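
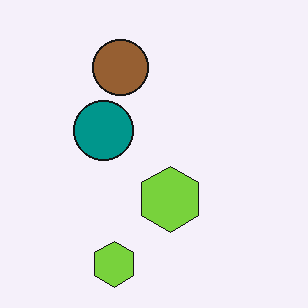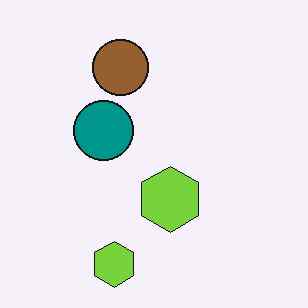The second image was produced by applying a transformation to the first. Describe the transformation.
This is the original image given moderate JPEG compression.

Blocky 8×8 compression artifacts appear around shape edges and the flat background shows ringing — characteristic JPEG degradation.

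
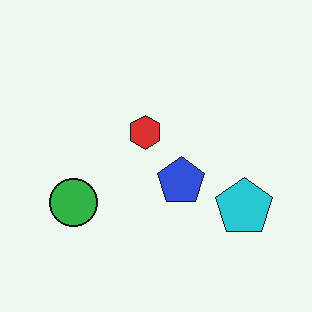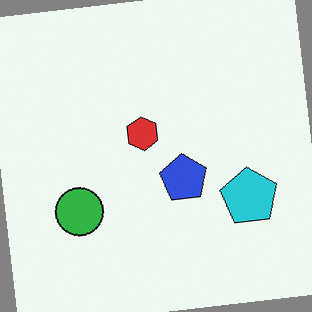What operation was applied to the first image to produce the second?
Rotated counter-clockwise by a slight angle.

Every shape is tilted by the same angle and the image corners show triangular fill wedges — a whole-image rotation by a non-right angle.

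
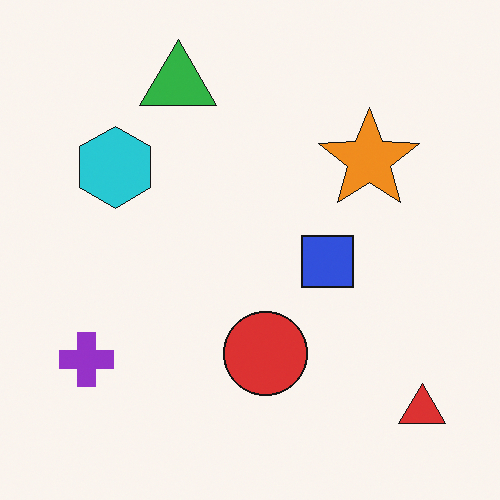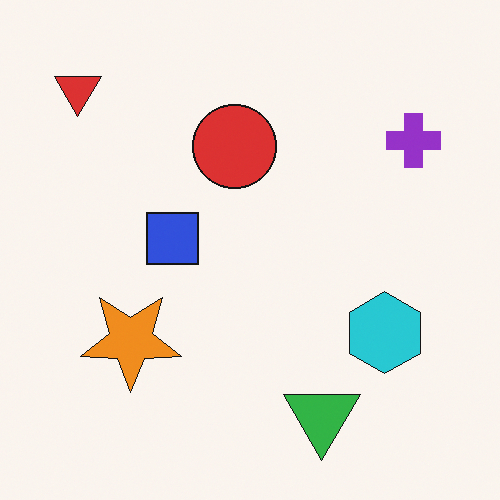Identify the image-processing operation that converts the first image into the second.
Rotated 180°.

The red triangle sits in the bottom-right of the first image and the top-left of the second — consistent with a whole-image 180° rotation.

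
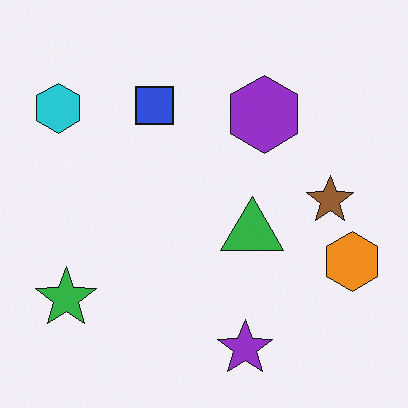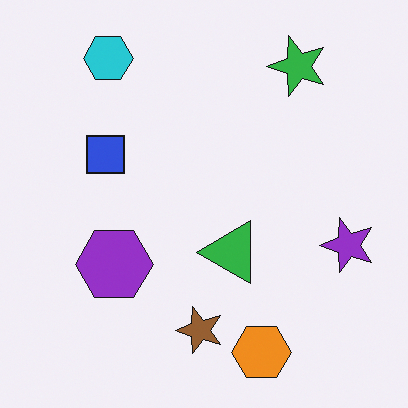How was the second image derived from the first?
The transformation is: transposed (reflected across the top-left ↔ bottom-right diagonal).

Shapes have swapped their row and column positions — what was in the top-right is now in the bottom-left — a diagonal reflection.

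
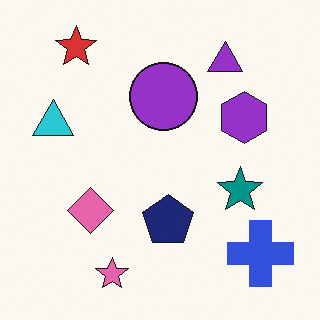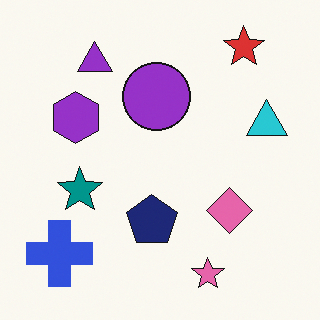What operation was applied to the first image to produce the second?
It was flipped horizontally (left ↔ right).

The cyan triangle is in the left of the first image and the right of the second — shapes on opposite sides of the vertical midline have swapped in a mirror flip.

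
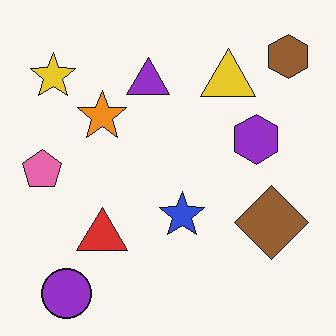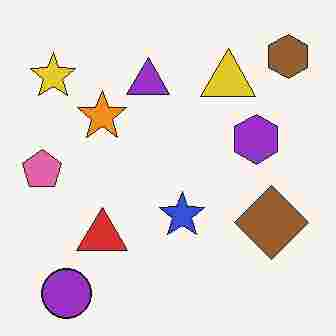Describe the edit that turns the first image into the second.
It was heavily JPEG-compressed with obvious blocking artifacts.

Blocky 8×8 compression artifacts appear around shape edges and the flat background shows ringing — characteristic JPEG degradation.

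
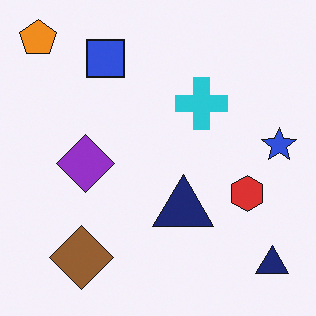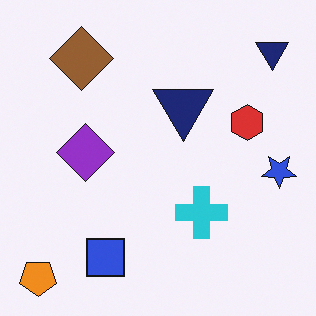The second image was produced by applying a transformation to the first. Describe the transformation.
This is the original image flipped vertically (top ↔ bottom).

The orange pentagon is in the top-left of the first image and the bottom-left of the second — shapes on opposite sides of the horizontal midline have swapped in a mirror flip.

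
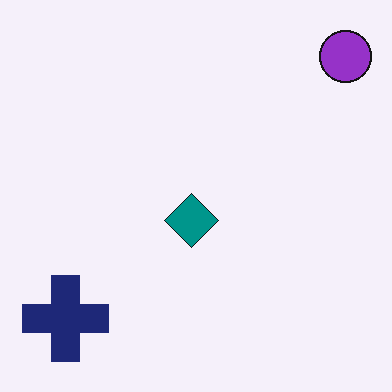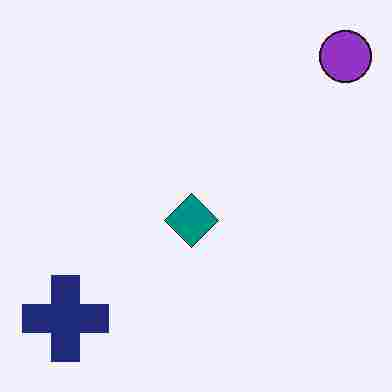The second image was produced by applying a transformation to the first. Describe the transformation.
The image was degraded with heavy JPEG compression.

Blocky 8×8 compression artifacts appear around shape edges and the flat background shows ringing — characteristic JPEG degradation.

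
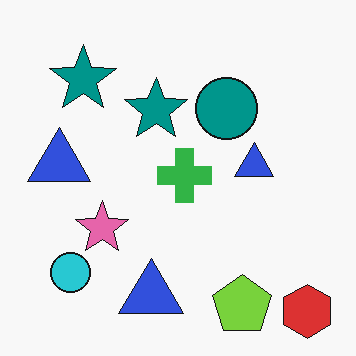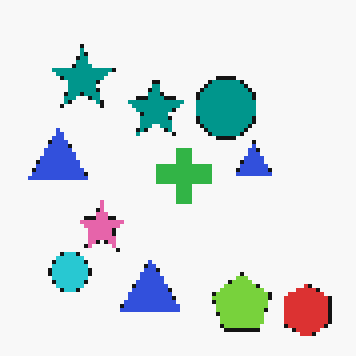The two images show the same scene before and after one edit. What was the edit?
It was mildly pixelated.

Shapes are reduced to large square blocks; fine edges and outlines are lost — a downscale-then-upscale (mosaic) effect.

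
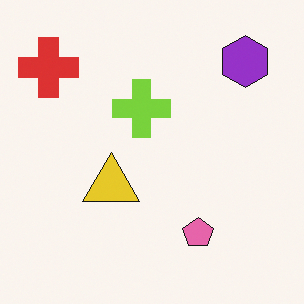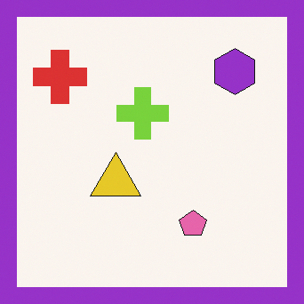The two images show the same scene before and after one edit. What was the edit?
Framed with a purple border.

A solid purple frame runs around the edge of the second image, with the content slightly shrunk inside it.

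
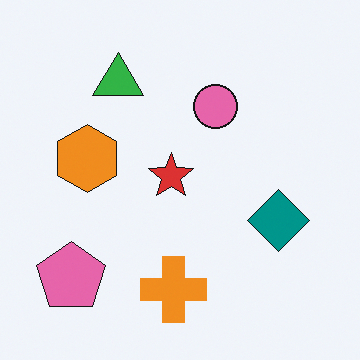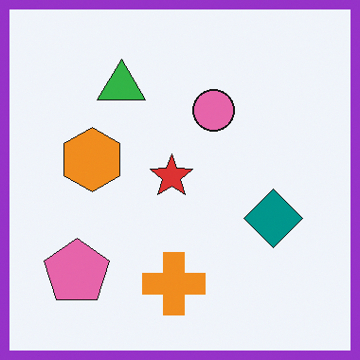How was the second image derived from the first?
The image was framed with a purple border.

A solid purple frame runs around the edge of the second image, with the content slightly shrunk inside it.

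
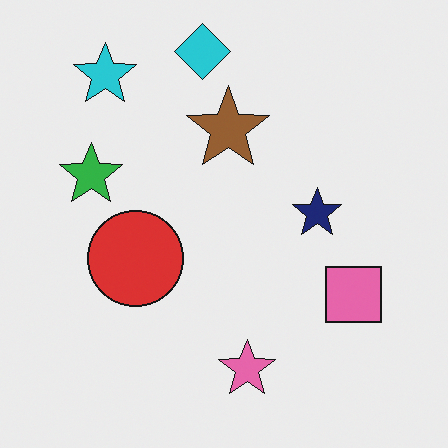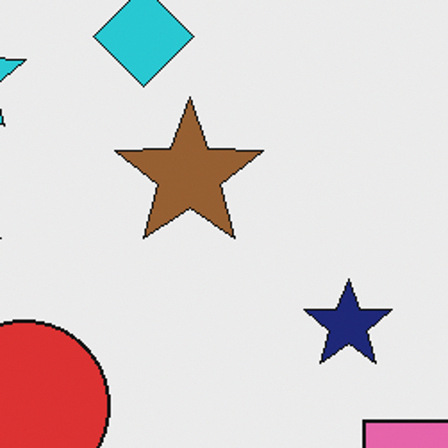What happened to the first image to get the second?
It was cropped to a noticeably smaller region and rescaled.

The visible shapes are larger and the field of view is narrower; shapes near the original edges may be partly or wholly outside the frame — a crop-and-rescale.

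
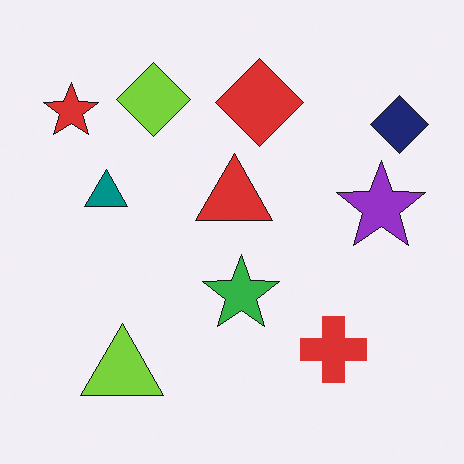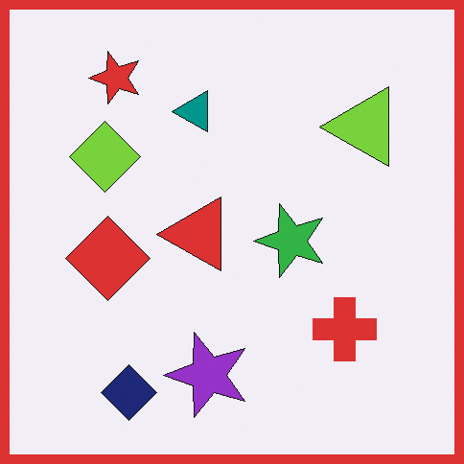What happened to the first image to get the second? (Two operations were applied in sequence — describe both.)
The second image is the first transposed (reflected across the top-left ↔ bottom-right diagonal), then framed with a red border.

Shapes have swapped their row and column positions — what was in the top-right is now in the bottom-left — a diagonal reflection. A solid red frame runs around the edge of the second image, with the content slightly shrunk inside it.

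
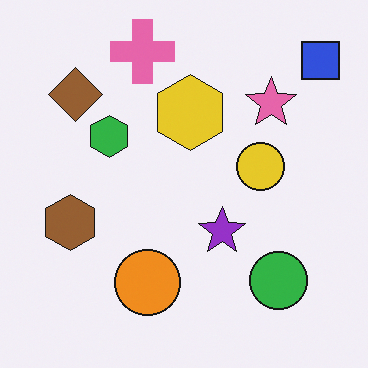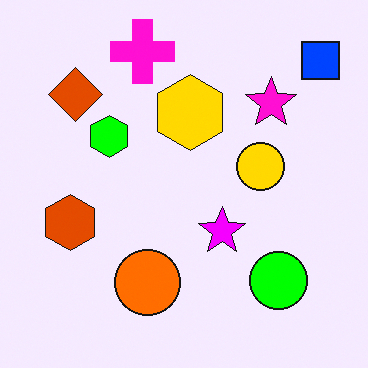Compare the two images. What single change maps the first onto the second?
The transformation is: made much more vivid (saturation change).

All colors are more vivid — a global saturation change.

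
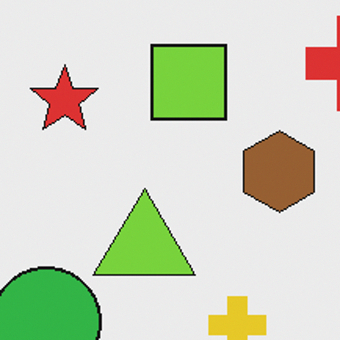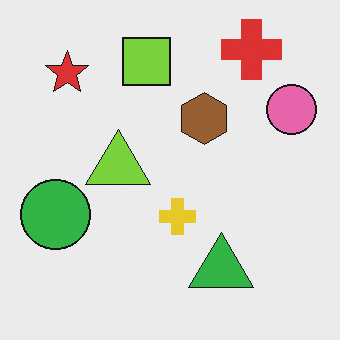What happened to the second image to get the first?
The transformation is: cropped to a modestly smaller region and rescaled.

The visible shapes are larger and the field of view is narrower; shapes near the original edges may be partly or wholly outside the frame — a crop-and-rescale.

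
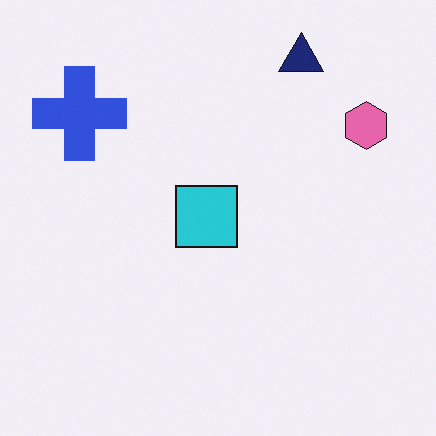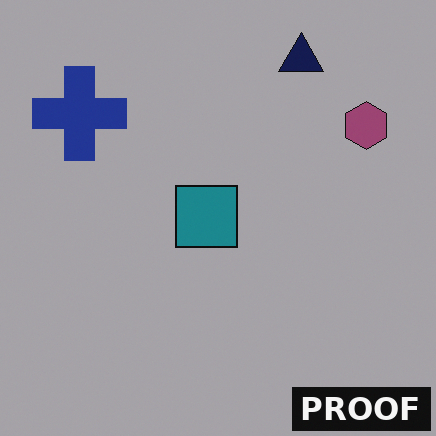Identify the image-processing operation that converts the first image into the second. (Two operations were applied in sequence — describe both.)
Darkened a lot, then watermarked with the text "PROOF" in the lower-right corner.

Every pixel — background and shapes alike — is uniformly darkened. A dark label reading "PROOF" appears in the lower-right corner.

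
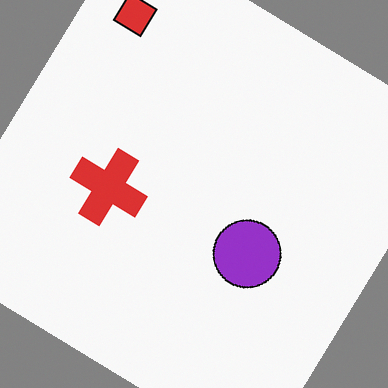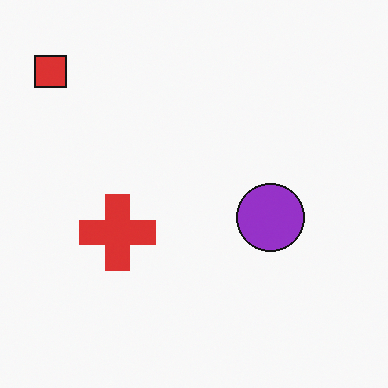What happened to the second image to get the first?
The first image is the second rotated clockwise by a large amount — several tens of degrees.

Every shape is tilted by the same angle and the image corners show triangular fill wedges — a whole-image rotation by a non-right angle.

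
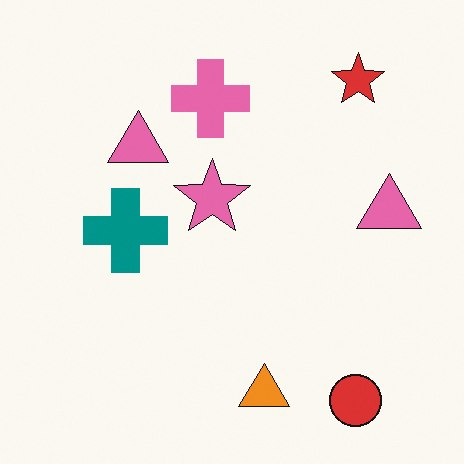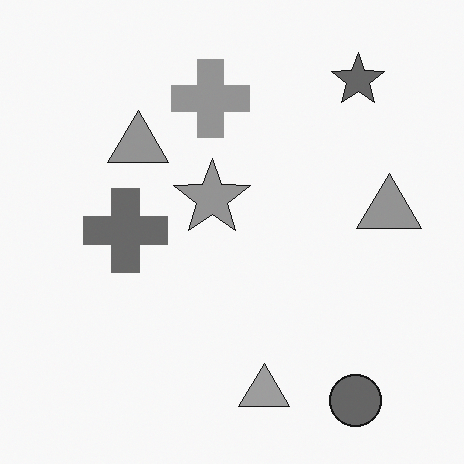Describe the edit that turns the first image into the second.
The second image is the first converted to grayscale.

All color is removed — every shape is now a shade of grey.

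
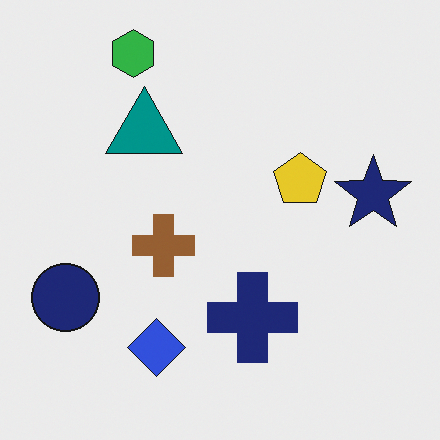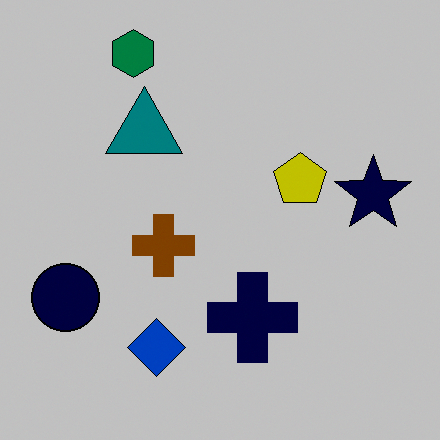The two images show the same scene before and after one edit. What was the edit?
The image was heavily posterized to just a handful of flat colors.

Each flat color has snapped to a coarser quantized level — most visibly, the near-white background has dropped to a flat grey.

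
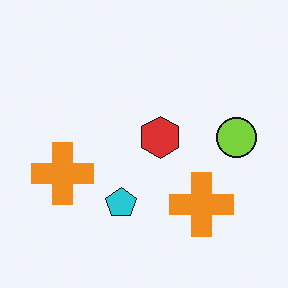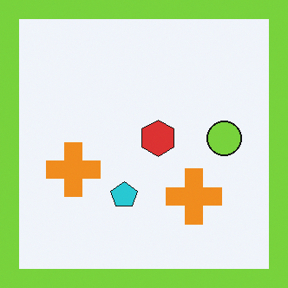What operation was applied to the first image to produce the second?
The second image is the first framed with a lime border.

A solid lime frame runs around the edge of the second image, with the content slightly shrunk inside it.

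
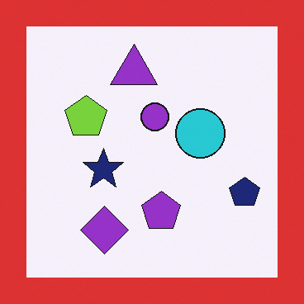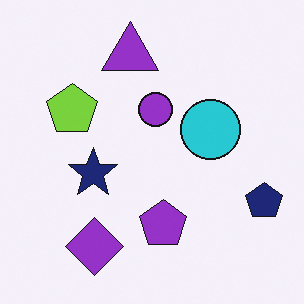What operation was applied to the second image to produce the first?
The transformation is: framed with a red border.

A solid red frame runs around the edge of the first image, with the content slightly shrunk inside it.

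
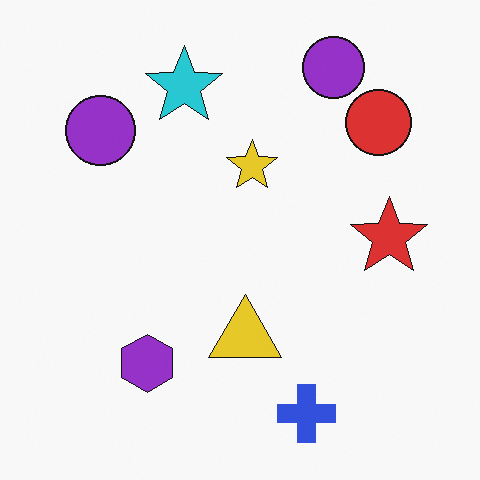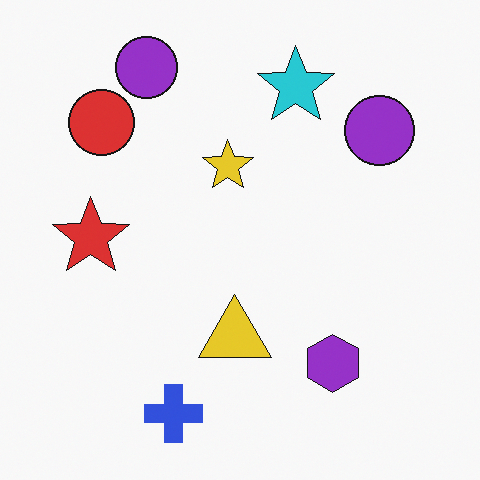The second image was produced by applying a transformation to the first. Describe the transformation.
The image was flipped horizontally (left ↔ right).

The red star is in the right of the first image and the left of the second — shapes on opposite sides of the vertical midline have swapped in a mirror flip.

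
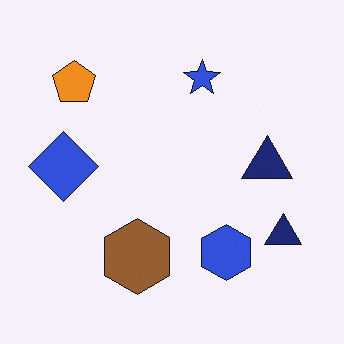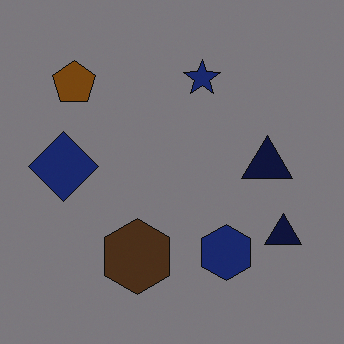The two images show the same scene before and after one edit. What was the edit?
The image was darkened a lot.

Every pixel — background and shapes alike — is uniformly darkened.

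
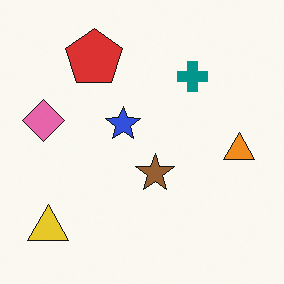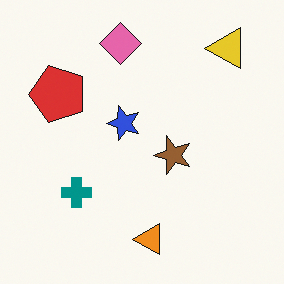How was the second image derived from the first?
It was transposed (reflected across the top-left ↔ bottom-right diagonal).

Shapes have swapped their row and column positions — what was in the top-right is now in the bottom-left — a diagonal reflection.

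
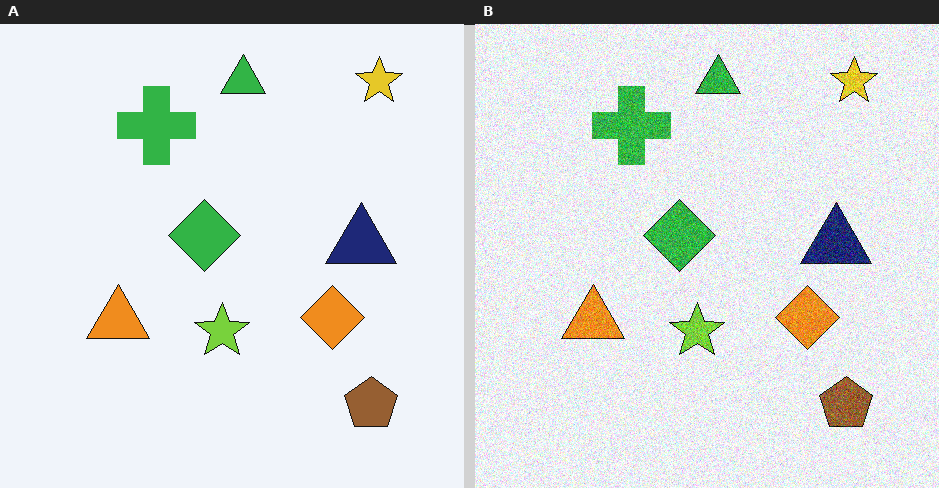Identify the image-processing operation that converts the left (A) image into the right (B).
The image was degraded with visible gaussian noise.

Random speckle covers the whole image, including the flat background.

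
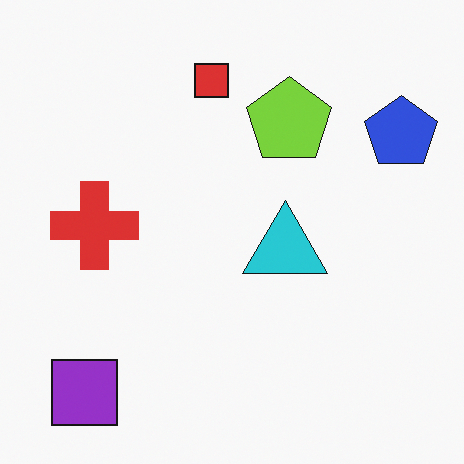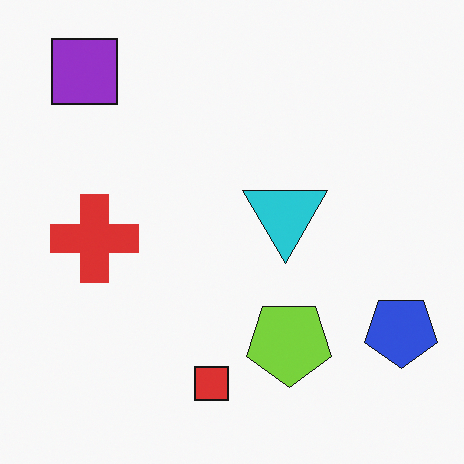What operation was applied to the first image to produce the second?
The second image is the first flipped vertically (top ↔ bottom).

The purple square is in the bottom-left of the first image and the top-left of the second — shapes on opposite sides of the horizontal midline have swapped in a mirror flip.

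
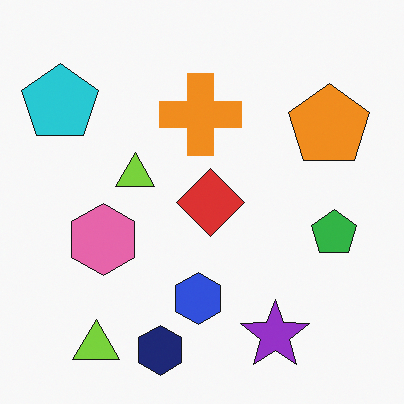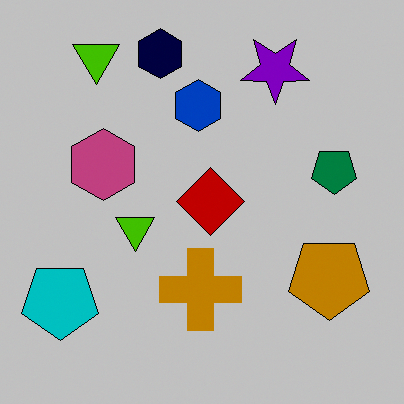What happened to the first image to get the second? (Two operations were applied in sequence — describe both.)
The second image is the first aggressively posterized, then flipped vertically (top ↔ bottom).

Each flat color has snapped to a coarser quantized level — most visibly, the near-white background has dropped to a flat grey. The navy hexagon is in the bottom of the first image and the top of the second — shapes on opposite sides of the horizontal midline have swapped in a mirror flip.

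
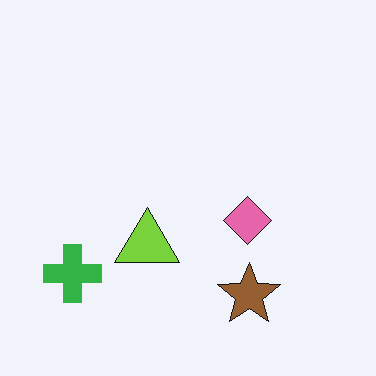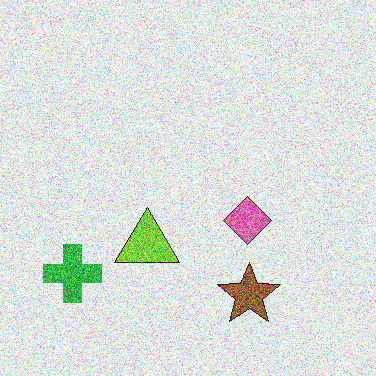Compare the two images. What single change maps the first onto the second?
The image was degraded with a thick layer of grain.

Random speckle covers the whole image, including the flat background.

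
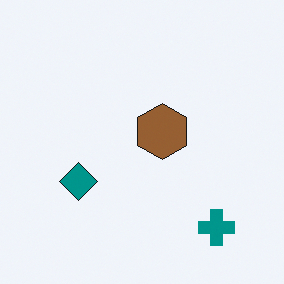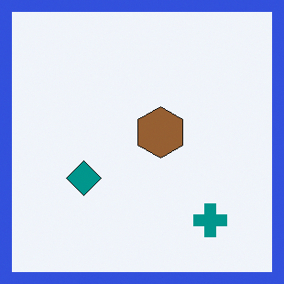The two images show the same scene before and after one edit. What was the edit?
It was framed with a blue border.

A solid blue frame runs around the edge of the second image, with the content slightly shrunk inside it.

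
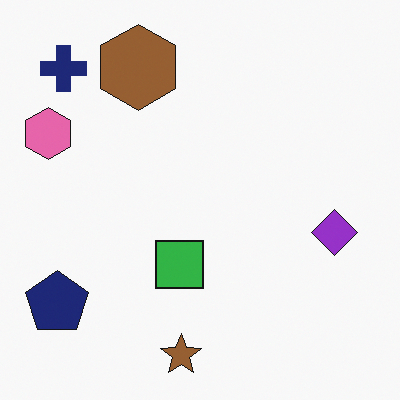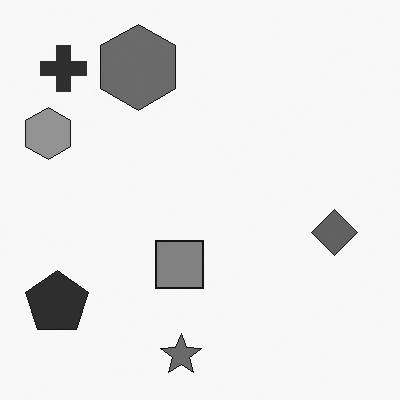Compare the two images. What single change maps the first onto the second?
The image was converted to grayscale.

All color is removed — every shape is now a shade of grey.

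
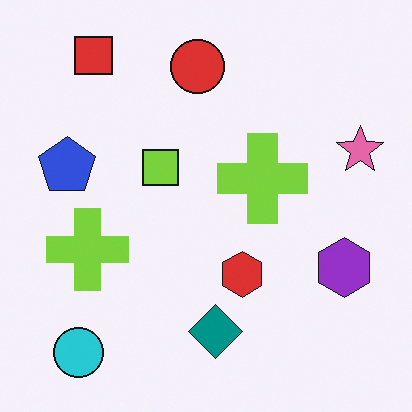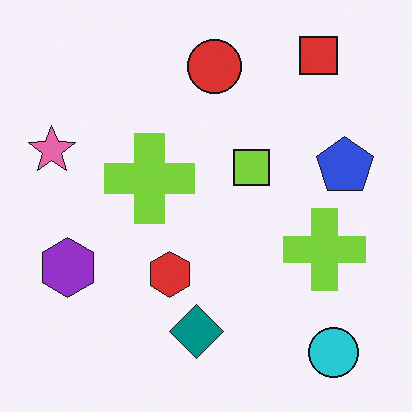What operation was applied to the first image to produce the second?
This is the original image flipped horizontally (left ↔ right).

The pink star is in the right of the first image and the left of the second — shapes on opposite sides of the vertical midline have swapped in a mirror flip.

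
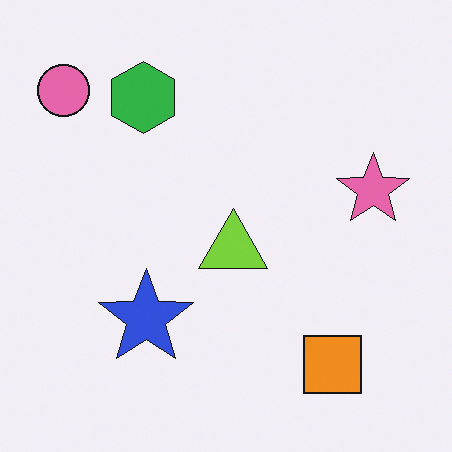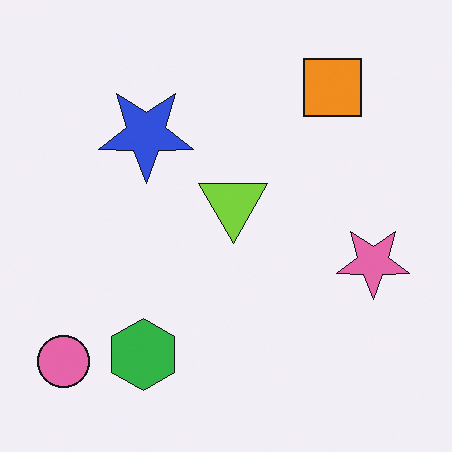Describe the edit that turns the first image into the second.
Flipped vertically (top ↔ bottom).

The orange square is in the bottom-right of the first image and the top-right of the second — shapes on opposite sides of the horizontal midline have swapped in a mirror flip.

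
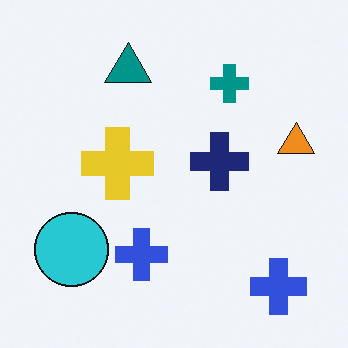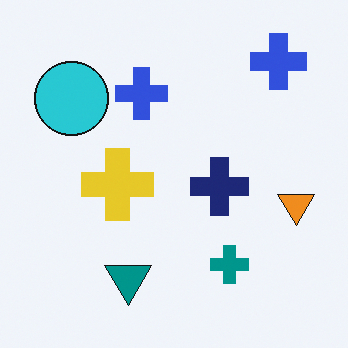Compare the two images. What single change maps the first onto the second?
The image was flipped vertically (top ↔ bottom).

The teal triangle is in the top of the first image and the bottom of the second — shapes on opposite sides of the horizontal midline have swapped in a mirror flip.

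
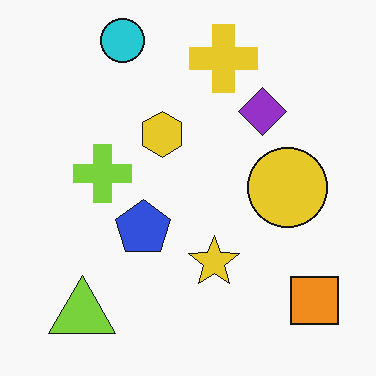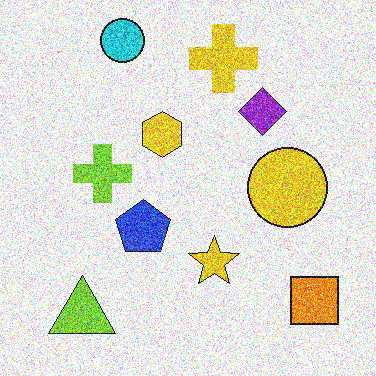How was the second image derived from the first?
This is the original image degraded with heavy additive noise.

Random speckle covers the whole image, including the flat background.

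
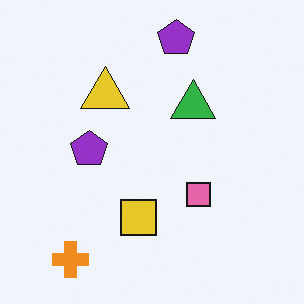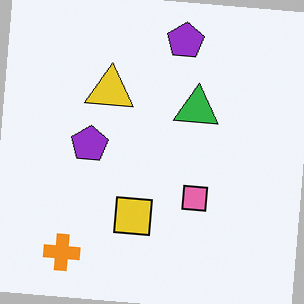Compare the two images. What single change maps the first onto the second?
The transformation is: rotated clockwise by a few degrees.

Every shape is tilted by the same angle and the image corners show triangular fill wedges — a whole-image rotation by a non-right angle.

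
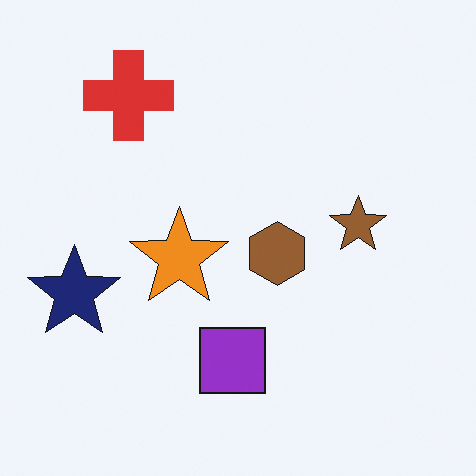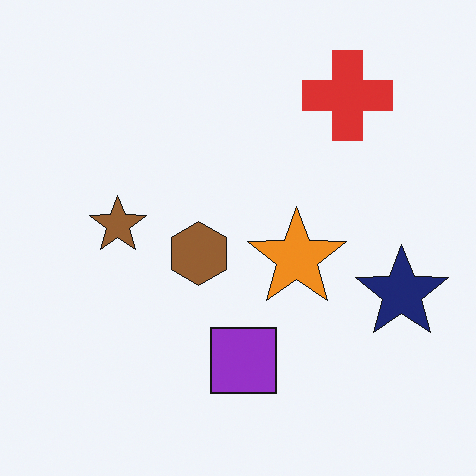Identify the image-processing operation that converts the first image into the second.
The image was flipped horizontally (left ↔ right).

The navy star is in the left of the first image and the right of the second — shapes on opposite sides of the vertical midline have swapped in a mirror flip.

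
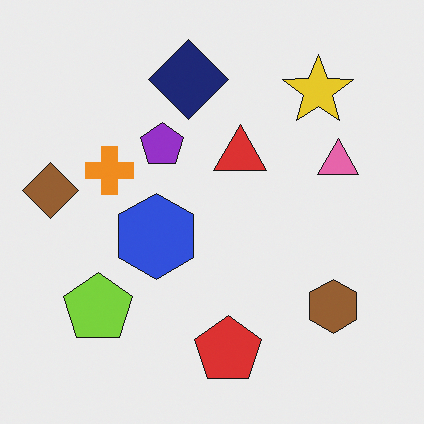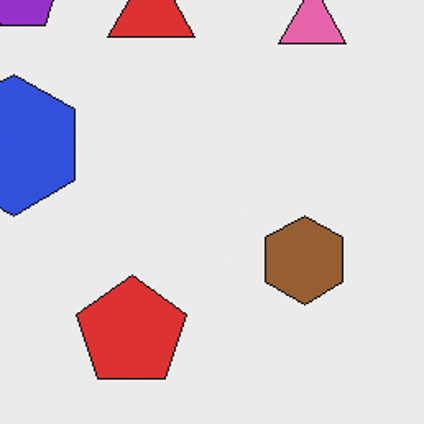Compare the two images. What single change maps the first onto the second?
The transformation is: cropped tightly and scaled back up.

The visible shapes are larger and the field of view is narrower; shapes near the original edges may be partly or wholly outside the frame — a crop-and-rescale.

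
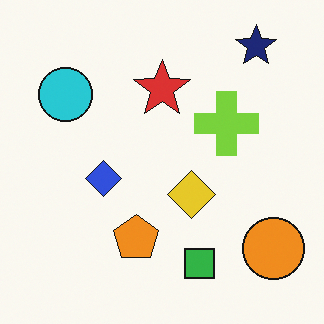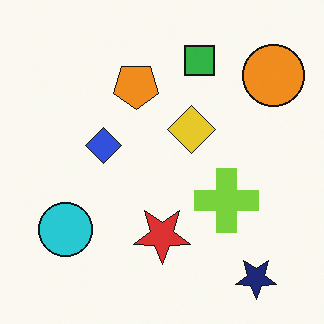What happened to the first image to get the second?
This is the original image flipped vertically (top ↔ bottom).

The navy star is in the top-right of the first image and the bottom-right of the second — shapes on opposite sides of the horizontal midline have swapped in a mirror flip.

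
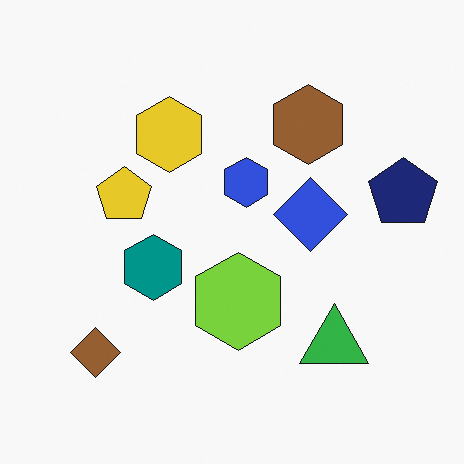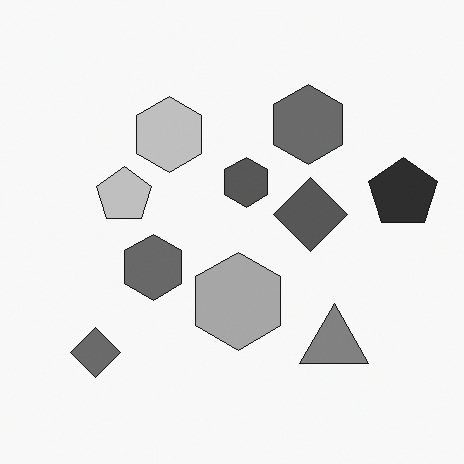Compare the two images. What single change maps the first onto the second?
The transformation is: converted to grayscale.

All color is removed — every shape is now a shade of grey.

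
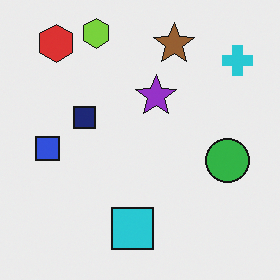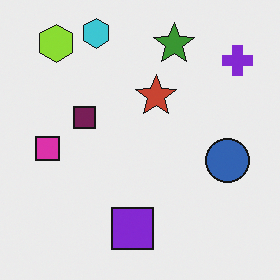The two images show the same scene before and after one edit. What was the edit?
The second image is the first hue-shifted by a moderate amount.

Every shape's color has rotated by the same amount around the hue wheel — a uniform hue shift.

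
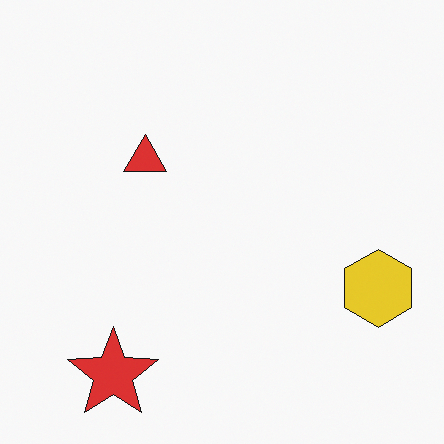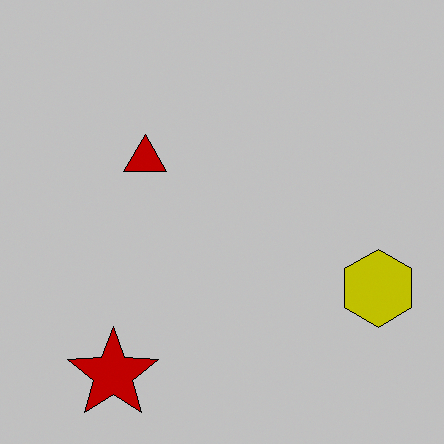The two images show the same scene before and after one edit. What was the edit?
It was heavily posterized to just a handful of flat colors.

Each flat color has snapped to a coarser quantized level — most visibly, the near-white background has dropped to a flat grey.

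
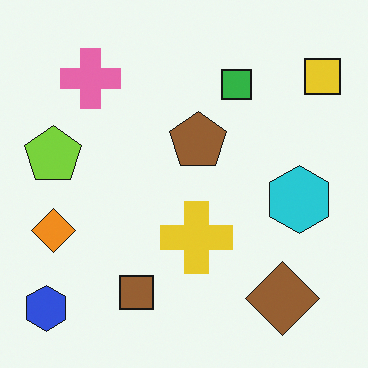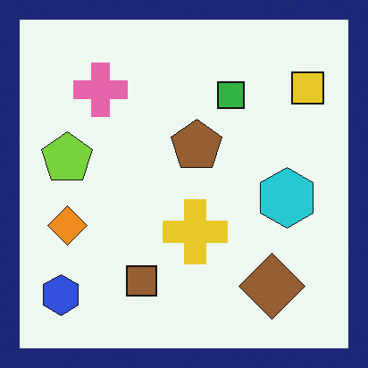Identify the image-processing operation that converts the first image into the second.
This is the original image framed with a navy border.

A solid navy frame runs around the edge of the second image, with the content slightly shrunk inside it.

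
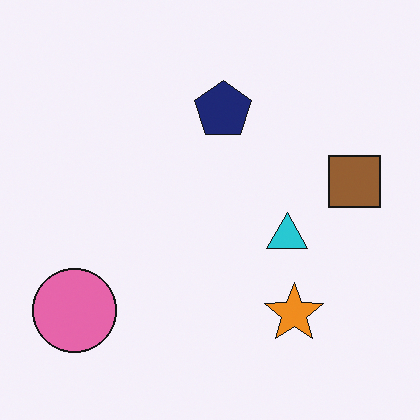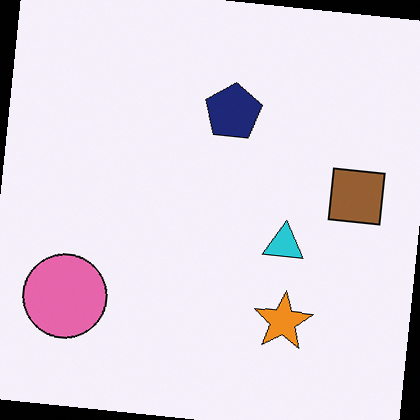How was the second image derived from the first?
The image was rotated clockwise by a few degrees.

Every shape is tilted by the same angle and the image corners show triangular fill wedges — a whole-image rotation by a non-right angle.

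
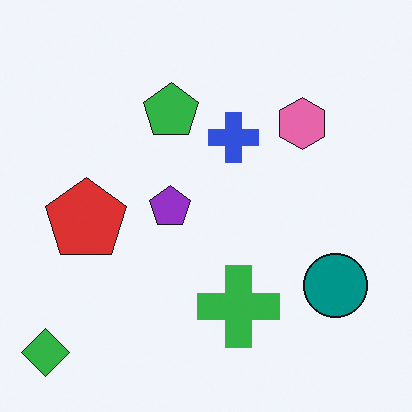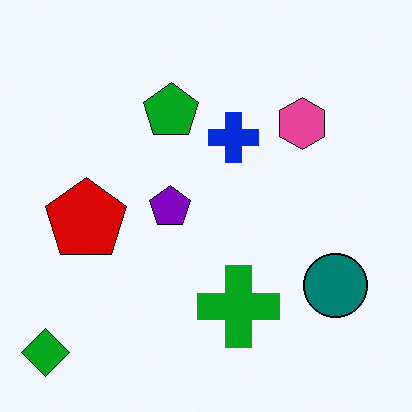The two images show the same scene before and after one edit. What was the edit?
The transformation is: given slightly increased contrast.

Tones are pushed away from mid-grey across the whole image — a global contrast change.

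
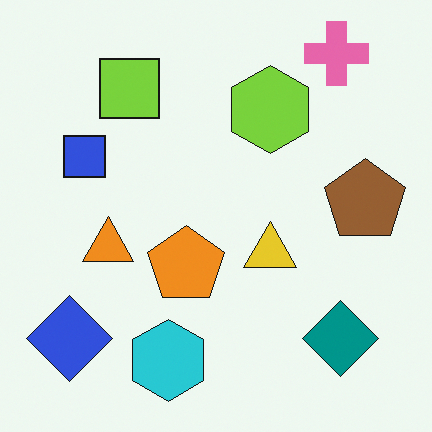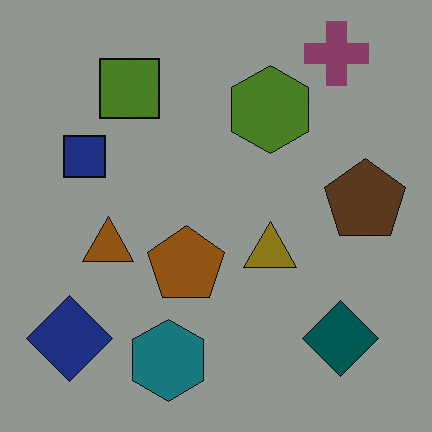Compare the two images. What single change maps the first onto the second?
The transformation is: noticeably darkened.

Every pixel — background and shapes alike — is uniformly darkened.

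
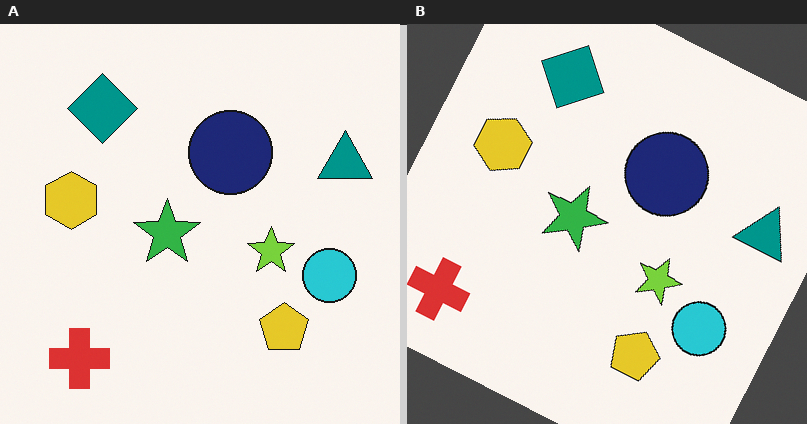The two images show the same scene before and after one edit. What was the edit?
The transformation is: rotated clockwise by a moderate amount.

Every shape is tilted by the same angle and the image corners show triangular fill wedges — a whole-image rotation by a non-right angle.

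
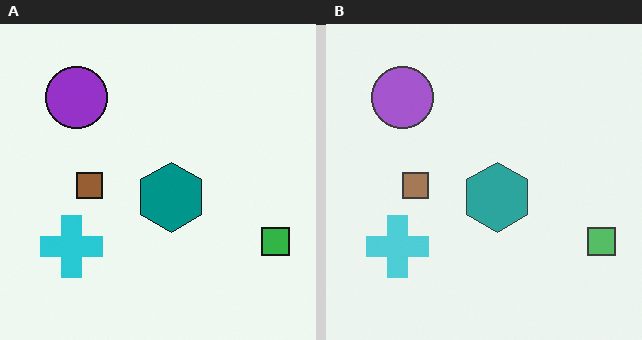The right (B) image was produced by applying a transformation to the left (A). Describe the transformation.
Given slightly reduced contrast.

Tones are pushed toward mid-grey across the whole image — a global contrast change.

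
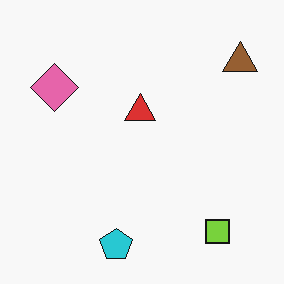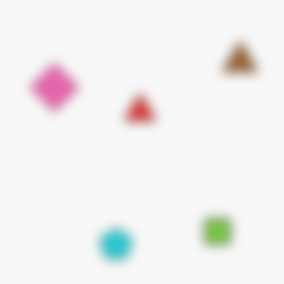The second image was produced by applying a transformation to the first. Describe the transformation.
Heavily blurred.

Shape edges and outlines are uniformly softened across the whole image.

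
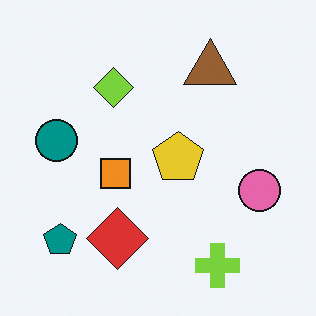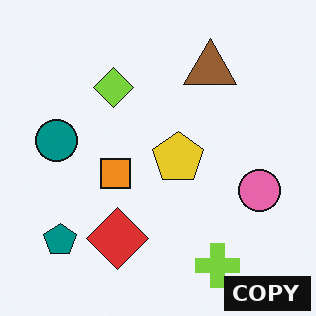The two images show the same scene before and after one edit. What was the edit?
The image was watermarked with the text "COPY" in the lower-right corner.

A dark label reading "COPY" appears in the lower-right corner.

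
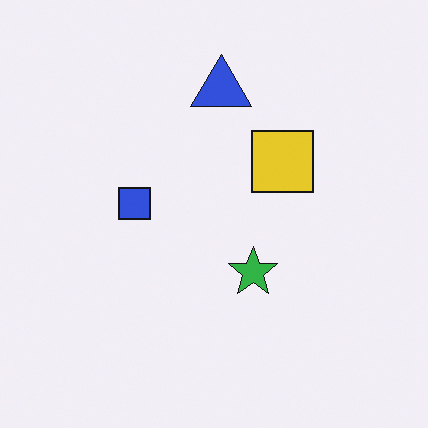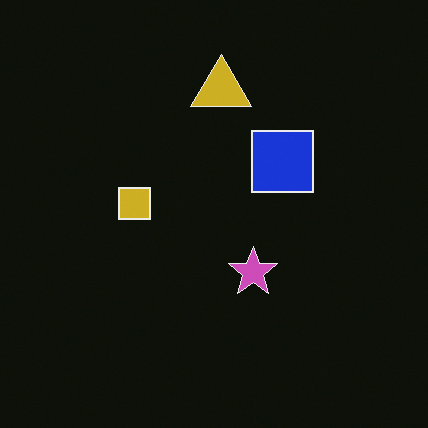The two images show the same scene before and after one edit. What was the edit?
The second image is the first color-inverted (negative).

The light background has become dark and every shape's color is its complement — a photographic negative.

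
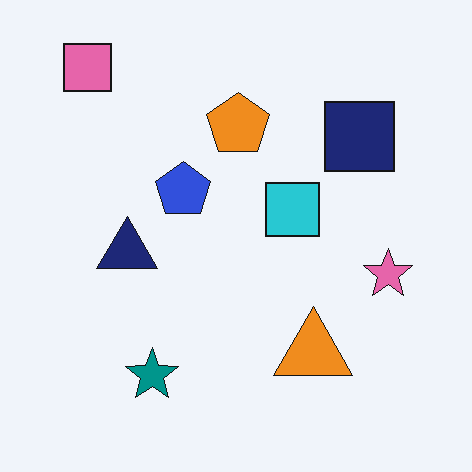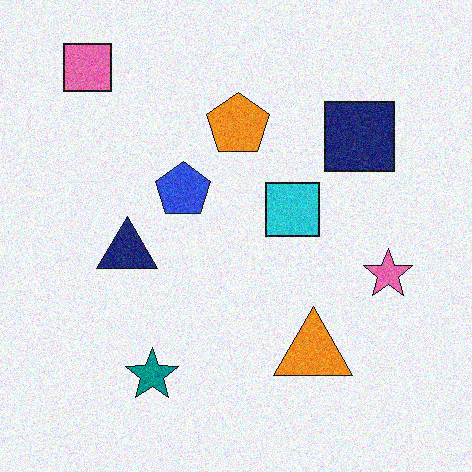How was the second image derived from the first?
The transformation is: degraded with moderate additive noise.

Random speckle covers the whole image, including the flat background.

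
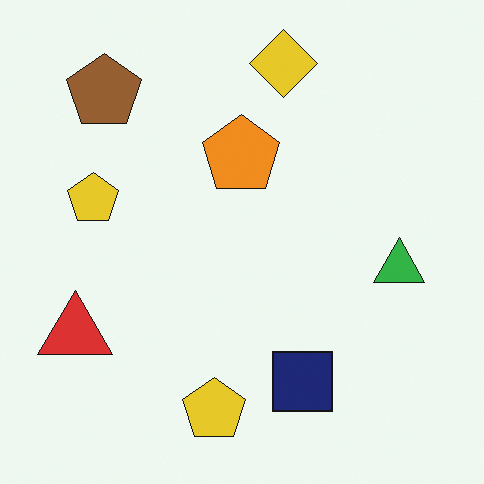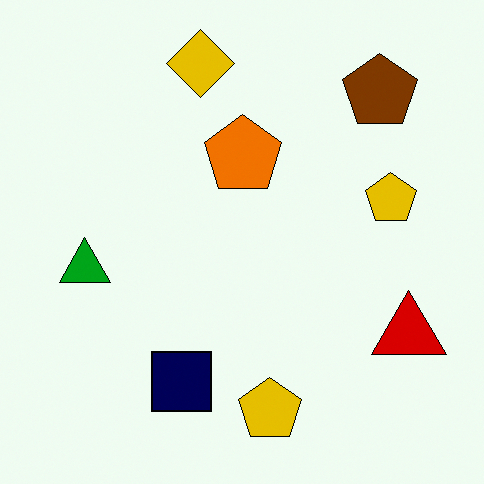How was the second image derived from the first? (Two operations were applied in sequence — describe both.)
The transformation is: flipped horizontally (left ↔ right), then given slightly increased contrast.

The red triangle is in the bottom-left of the first image and the bottom-right of the second — shapes on opposite sides of the vertical midline have swapped in a mirror flip. Tones are pushed away from mid-grey across the whole image — a global contrast change.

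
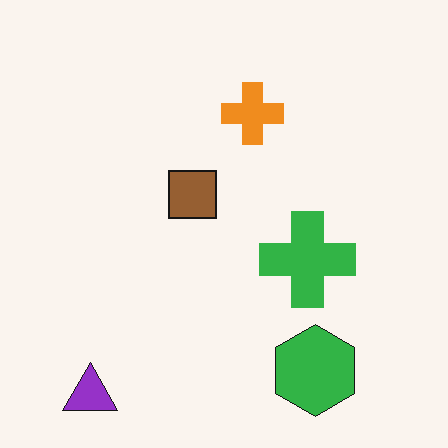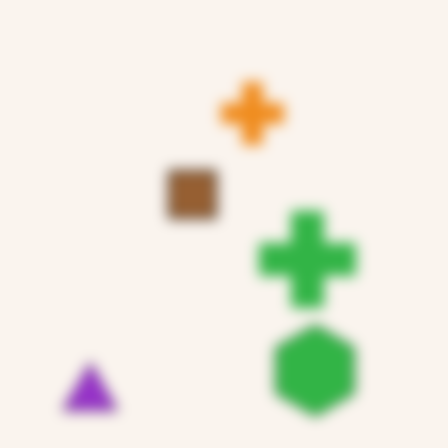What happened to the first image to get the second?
The transformation is: strongly gaussian-blurred.

Shape edges and outlines are uniformly softened across the whole image.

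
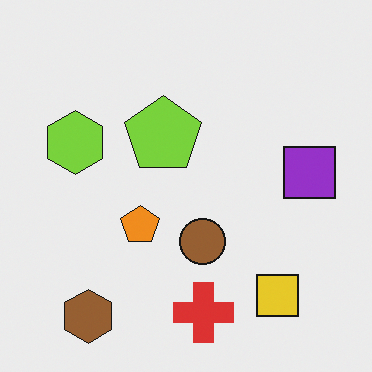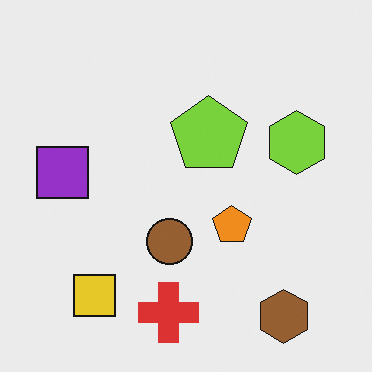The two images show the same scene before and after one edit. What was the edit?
It was flipped horizontally (left ↔ right).

The purple square is in the right of the first image and the left of the second — shapes on opposite sides of the vertical midline have swapped in a mirror flip.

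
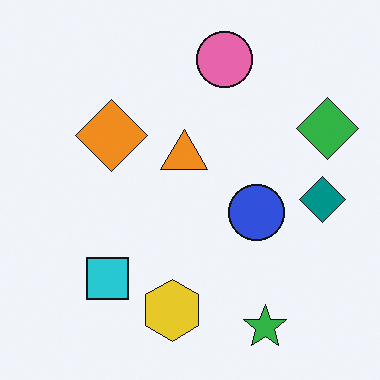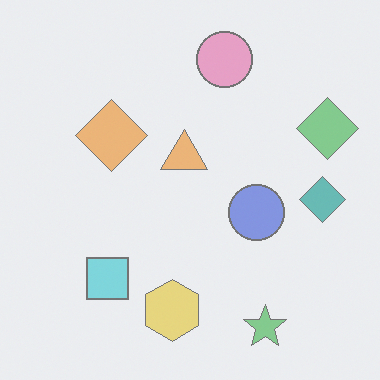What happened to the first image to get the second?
Given much lower contrast.

Tones are pushed toward mid-grey across the whole image — a global contrast change.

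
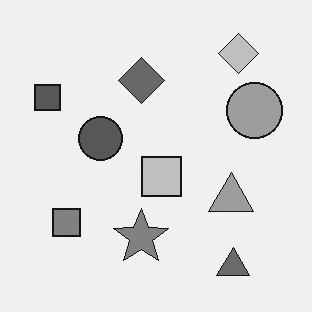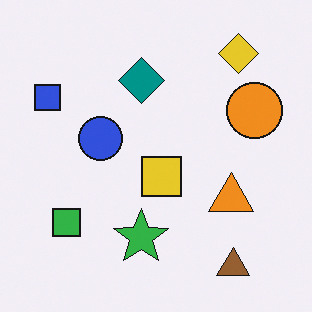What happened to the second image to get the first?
The transformation is: converted to grayscale.

All color is removed — every shape is now a shade of grey.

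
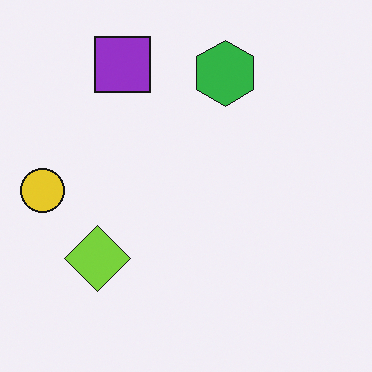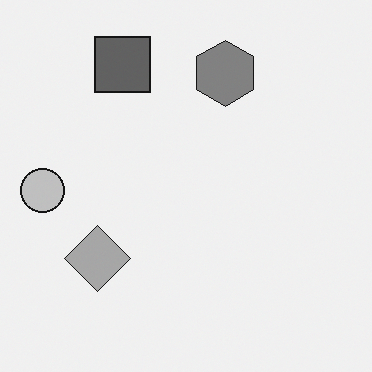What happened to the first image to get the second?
Converted to grayscale.

All color is removed — every shape is now a shade of grey.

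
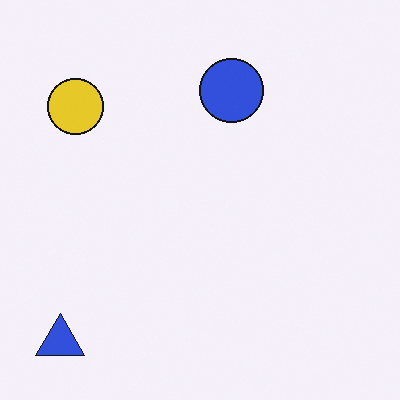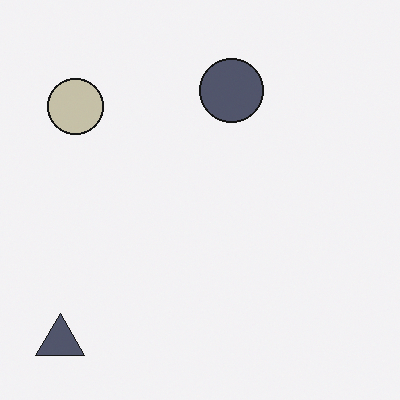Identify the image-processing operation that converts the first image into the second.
The second image is the first heavily desaturated.

All colors are more muted and greyish — a global saturation change.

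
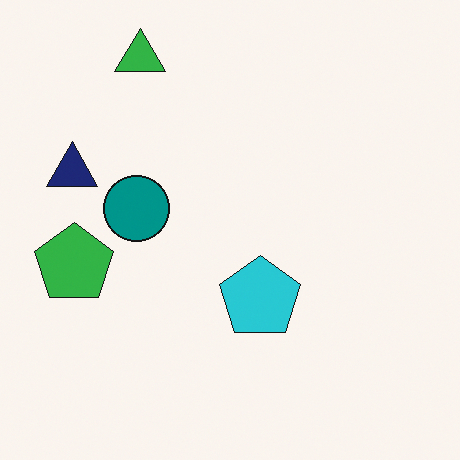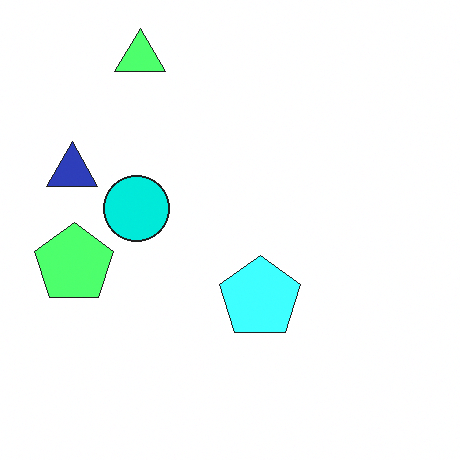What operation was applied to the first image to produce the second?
The image was noticeably brightened.

Every pixel — background and shapes alike — is uniformly brightened.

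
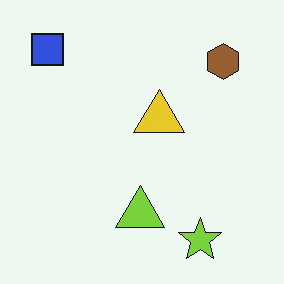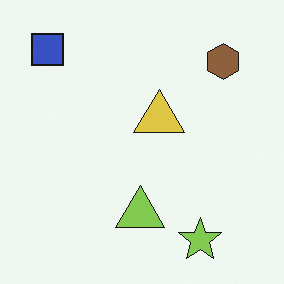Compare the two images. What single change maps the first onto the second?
The image was slightly desaturated.

All colors are more muted and greyish — a global saturation change.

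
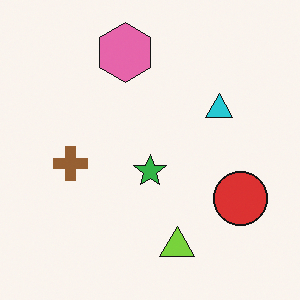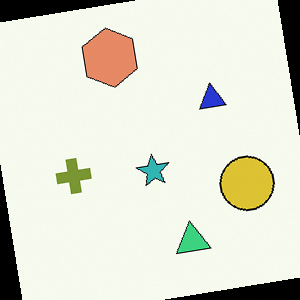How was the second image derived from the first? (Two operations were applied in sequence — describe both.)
It was hue-shifted slightly, then rotated counter-clockwise by a few degrees.

Every shape's color has rotated by the same amount around the hue wheel — a uniform hue shift. Every shape is tilted by the same angle and the image corners show triangular fill wedges — a whole-image rotation by a non-right angle.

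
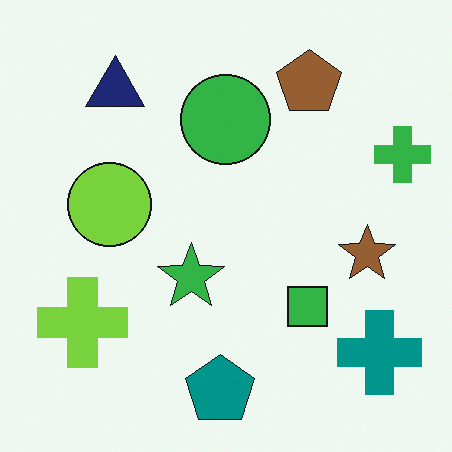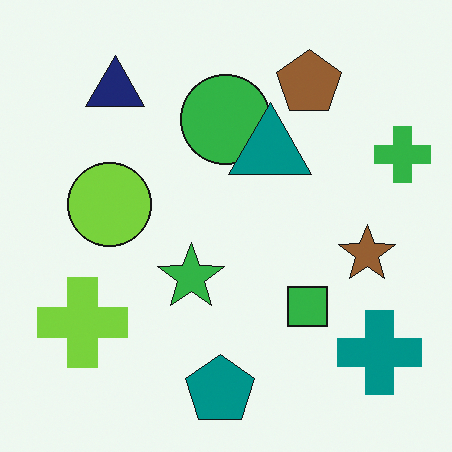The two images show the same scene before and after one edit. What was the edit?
The second image is the first overlaid with an additional teal triangle.

A teal triangle appears in the second image that is absent from the first.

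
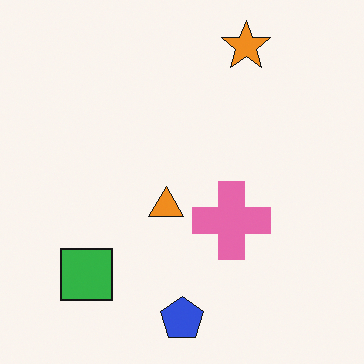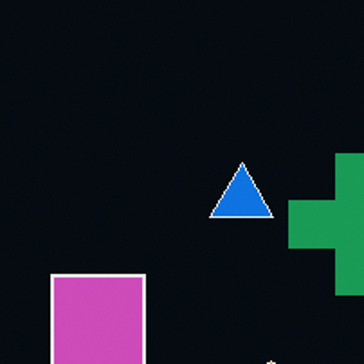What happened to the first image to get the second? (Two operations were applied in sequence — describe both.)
The transformation is: color-inverted (negative), then cropped to a noticeably smaller region and rescaled.

The light background has become dark and every shape's color is its complement — a photographic negative. The visible shapes are larger and the field of view is narrower; shapes near the original edges may be partly or wholly outside the frame — a crop-and-rescale.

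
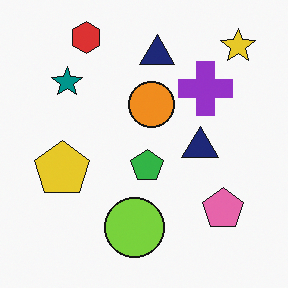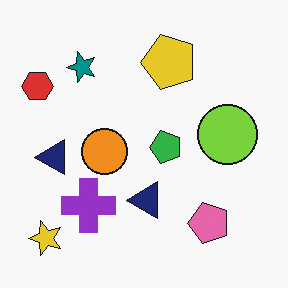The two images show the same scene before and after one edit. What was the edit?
This is the original image transposed (reflected across the top-left ↔ bottom-right diagonal).

Shapes have swapped their row and column positions — what was in the top-right is now in the bottom-left — a diagonal reflection.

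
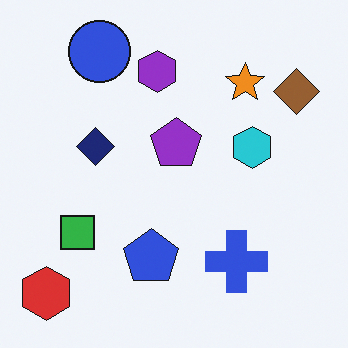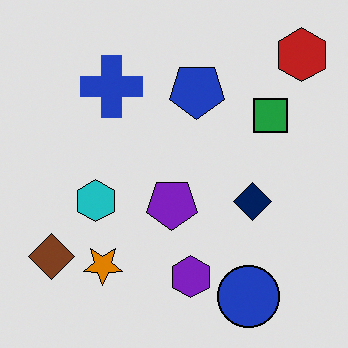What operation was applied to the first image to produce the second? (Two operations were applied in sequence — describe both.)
The transformation is: rotated 180°, then moderately posterized.

The red hexagon sits in the bottom-left of the first image and the top-right of the second — consistent with a whole-image 180° rotation. Each flat color has snapped to a coarser quantized level — most visibly, the near-white background has dropped to a flat grey.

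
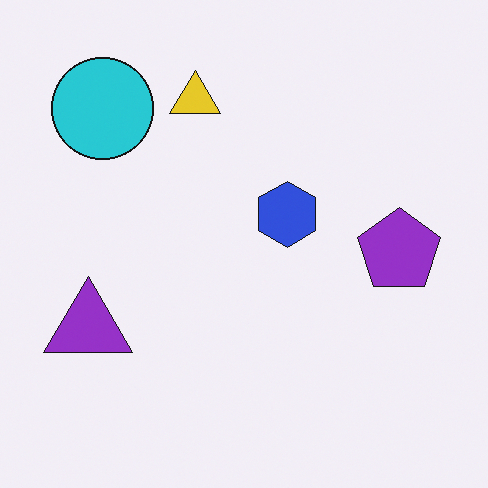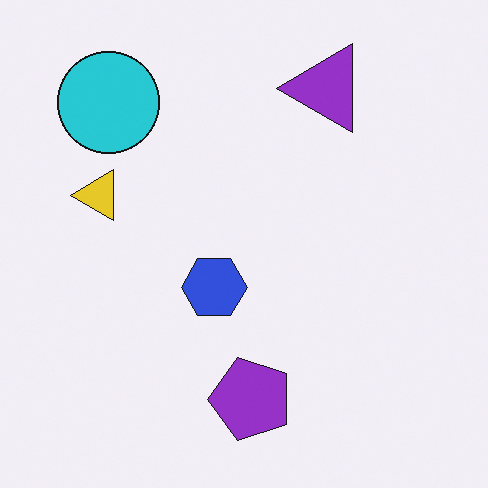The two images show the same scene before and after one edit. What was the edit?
The image was transposed (reflected across the top-left ↔ bottom-right diagonal).

Shapes have swapped their row and column positions — what was in the top-right is now in the bottom-left — a diagonal reflection.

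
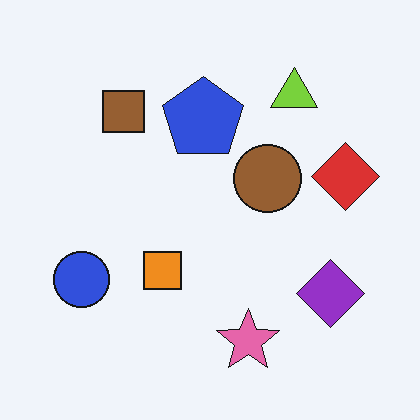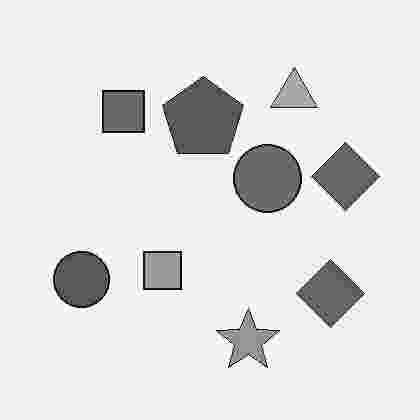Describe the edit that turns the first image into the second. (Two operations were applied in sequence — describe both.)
It was converted to grayscale, then degraded with heavy JPEG compression.

All color is removed — every shape is now a shade of grey. Blocky 8×8 compression artifacts appear around shape edges and the flat background shows ringing — characteristic JPEG degradation.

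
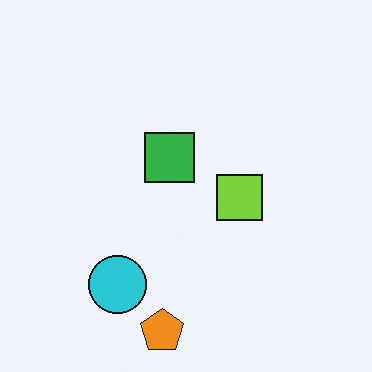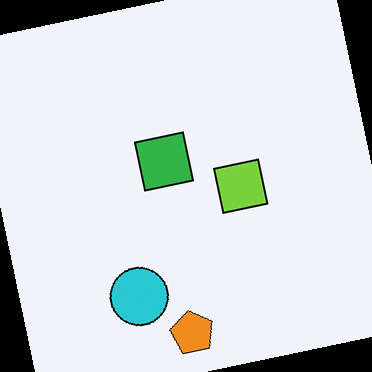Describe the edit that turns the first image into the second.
Rotated counter-clockwise by a slight angle.

Every shape is tilted by the same angle and the image corners show triangular fill wedges — a whole-image rotation by a non-right angle.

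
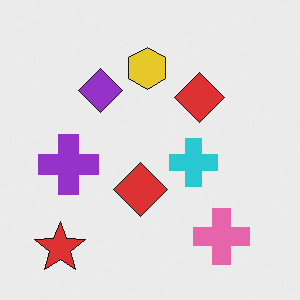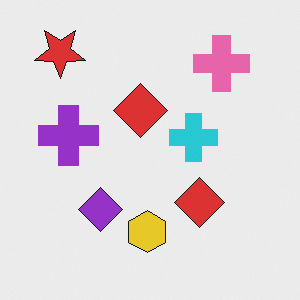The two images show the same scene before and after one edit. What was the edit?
The second image is the first flipped vertically (top ↔ bottom).

The red star is in the bottom-left of the first image and the top-left of the second — shapes on opposite sides of the horizontal midline have swapped in a mirror flip.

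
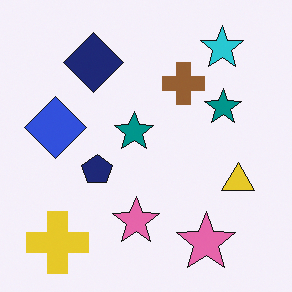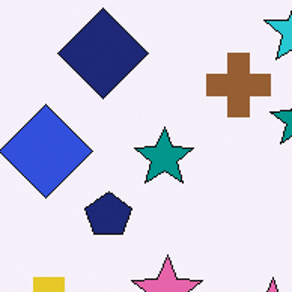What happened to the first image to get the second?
The image was cropped to a modestly smaller region and rescaled.

The visible shapes are larger and the field of view is narrower; shapes near the original edges may be partly or wholly outside the frame — a crop-and-rescale.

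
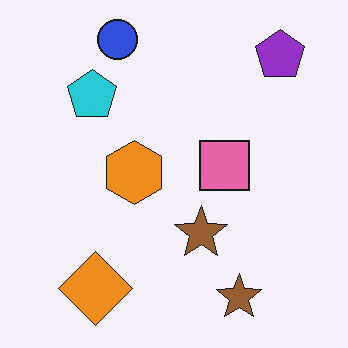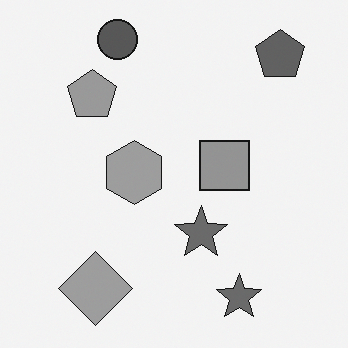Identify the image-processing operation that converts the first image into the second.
The second image is the first converted to grayscale.

All color is removed — every shape is now a shade of grey.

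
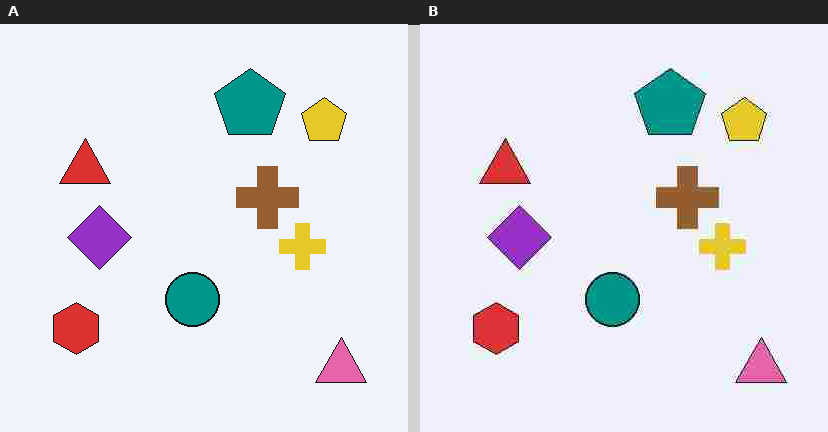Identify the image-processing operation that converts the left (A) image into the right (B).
The transformation is: heavily JPEG-compressed with obvious blocking artifacts.

Blocky 8×8 compression artifacts appear around shape edges and the flat background shows ringing — characteristic JPEG degradation.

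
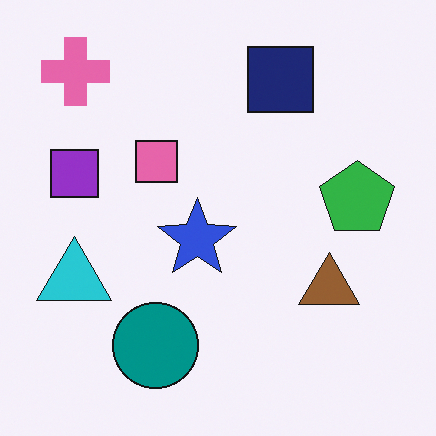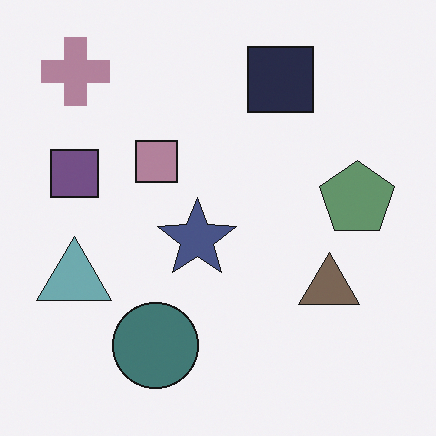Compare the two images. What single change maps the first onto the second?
The image was made much more muted (saturation change).

All colors are more muted and greyish — a global saturation change.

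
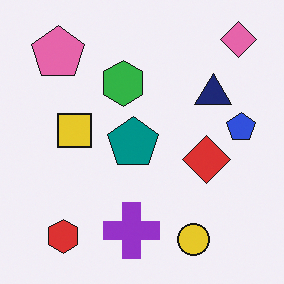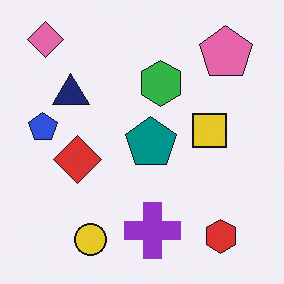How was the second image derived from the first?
The second image is the first flipped horizontally (left ↔ right).

The blue pentagon is in the right of the first image and the left of the second — shapes on opposite sides of the vertical midline have swapped in a mirror flip.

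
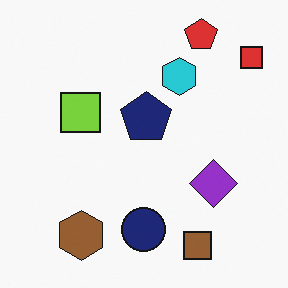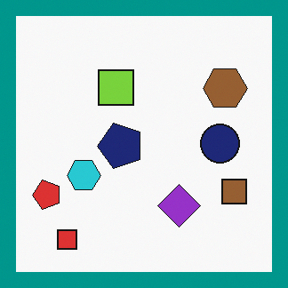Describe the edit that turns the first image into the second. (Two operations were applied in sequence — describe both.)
This is the original image transposed (reflected across the top-left ↔ bottom-right diagonal), then framed with a teal border.

Shapes have swapped their row and column positions — what was in the top-right is now in the bottom-left — a diagonal reflection. A solid teal frame runs around the edge of the second image, with the content slightly shrunk inside it.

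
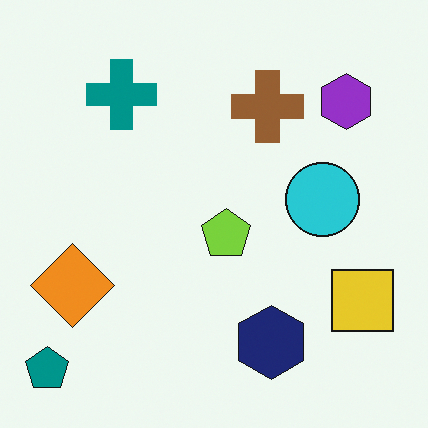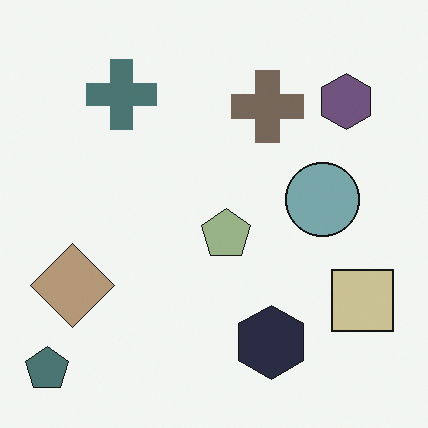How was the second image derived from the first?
This is the original image heavily desaturated.

All colors are more muted and greyish — a global saturation change.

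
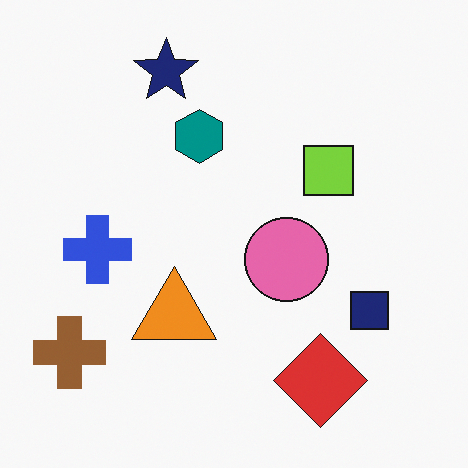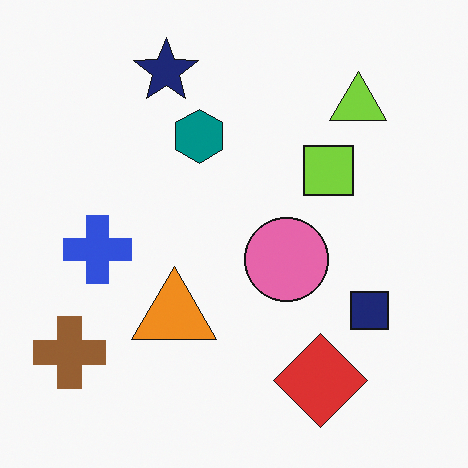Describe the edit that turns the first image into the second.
This is the original image overlaid with an additional lime triangle.

A lime triangle appears in the second image that is absent from the first.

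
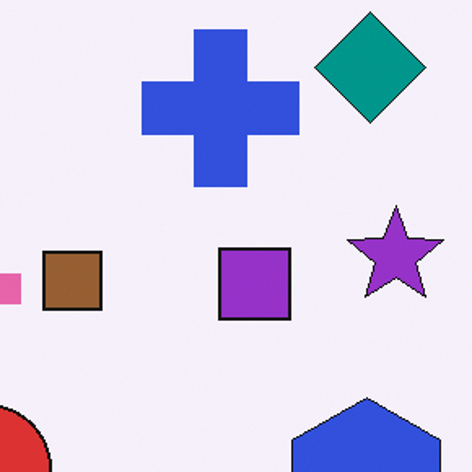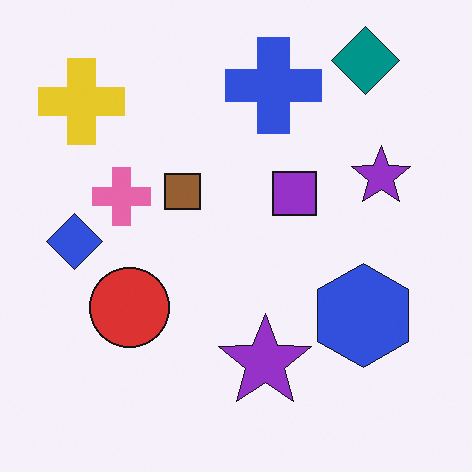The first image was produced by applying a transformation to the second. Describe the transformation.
This is the original image cropped tightly and scaled back up.

The visible shapes are larger and the field of view is narrower; shapes near the original edges may be partly or wholly outside the frame — a crop-and-rescale.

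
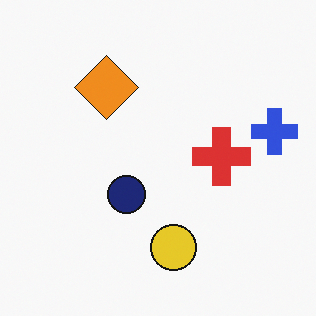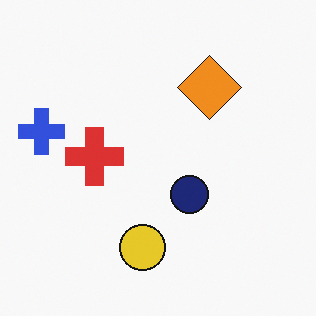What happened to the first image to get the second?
It was flipped horizontally (left ↔ right).

The blue cross is in the right of the first image and the left of the second — shapes on opposite sides of the vertical midline have swapped in a mirror flip.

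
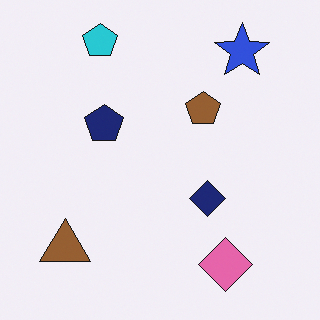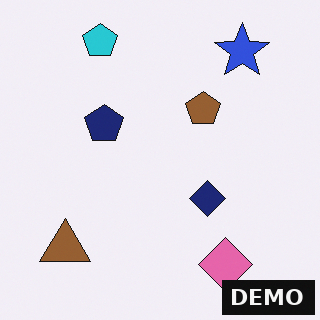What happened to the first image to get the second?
The image was watermarked with the text "DEMO" in the lower-right corner.

A dark label reading "DEMO" appears in the lower-right corner.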